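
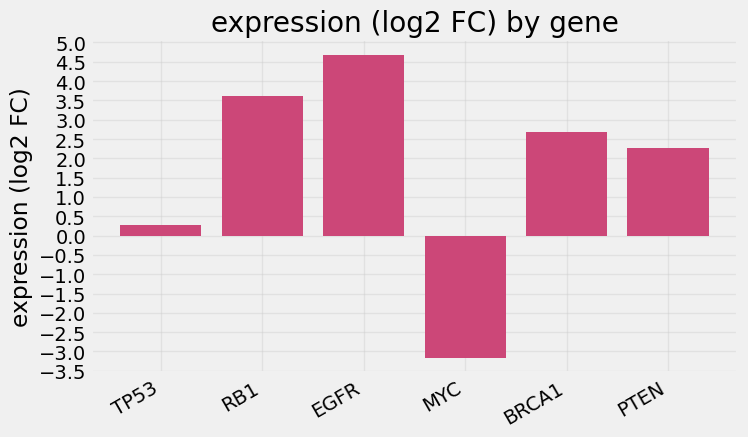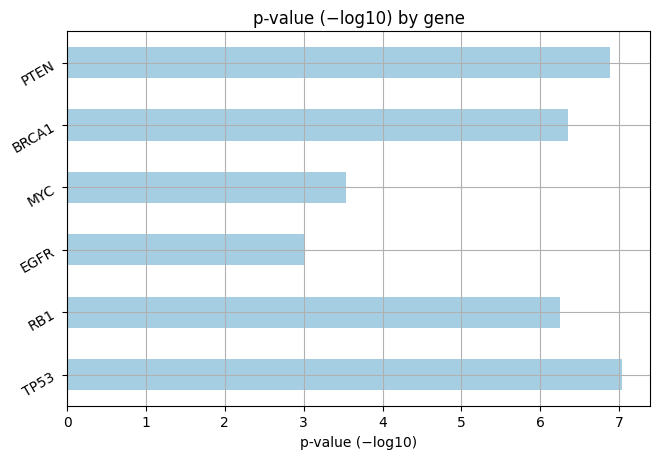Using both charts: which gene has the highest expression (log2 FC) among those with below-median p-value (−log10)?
Chart 2 median p-value (−log10) ≈ 6; below-median genes: RB1, EGFR, MYC. Among those, EGFR has the highest expression (log2 FC) (≈ 4.5).

EGFR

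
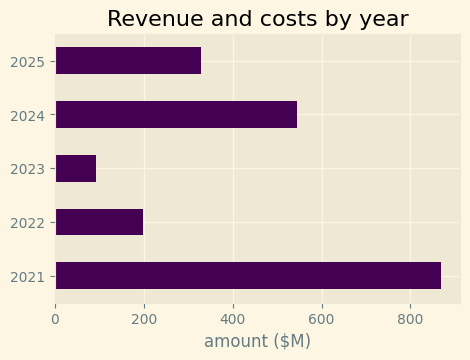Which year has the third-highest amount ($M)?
2025

Top 4: 2021 ≈ 900, 2024 ≈ 500, 2025 ≈ 300, 2022 ≈ 200.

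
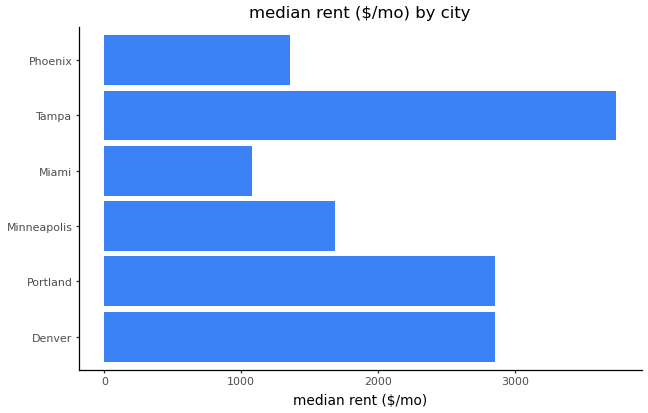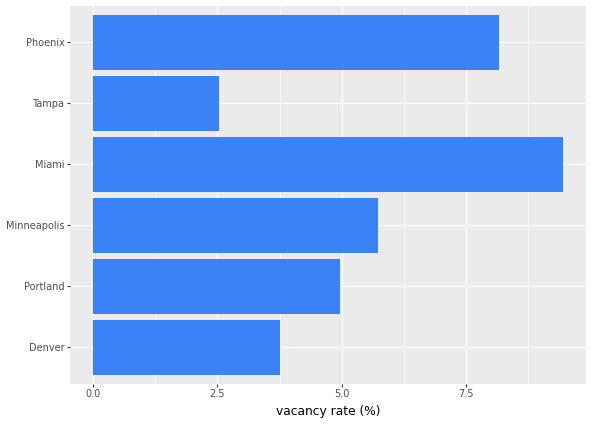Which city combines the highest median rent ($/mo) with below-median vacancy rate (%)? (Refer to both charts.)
Chart 2 median vacancy rate (%) ≈ 5; below-median cities: Denver, Portland, Tampa. Among those, Tampa has the highest median rent ($/mo) (≈ 3500).

Tampa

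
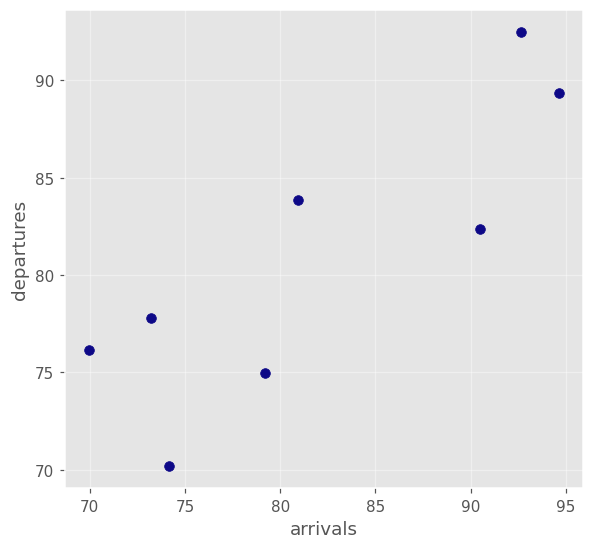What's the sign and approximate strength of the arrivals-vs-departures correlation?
Points are positively correlated; strong (|r| ≈ 0.8).

positive, strong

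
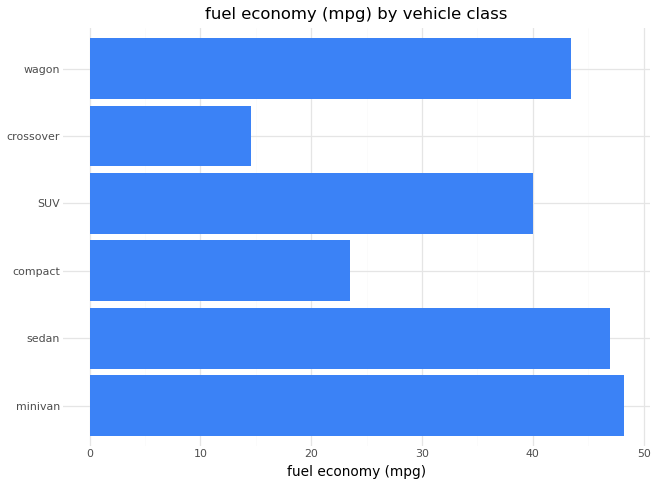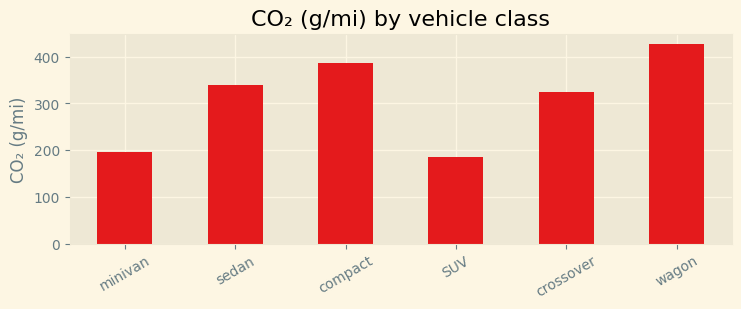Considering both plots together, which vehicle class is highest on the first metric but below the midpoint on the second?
minivan

Chart 2 median CO₂ (g/mi) ≈ 350; below-median vehicle classes: minivan, SUV, crossover. Among those, minivan has the highest fuel economy (mpg) (≈ 50).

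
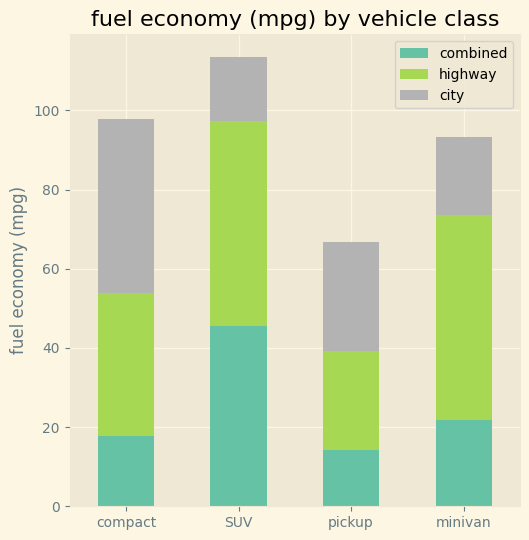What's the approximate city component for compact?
city top ≈ 100, bottom ≈ 50; segment ≈ 50.

≈ 50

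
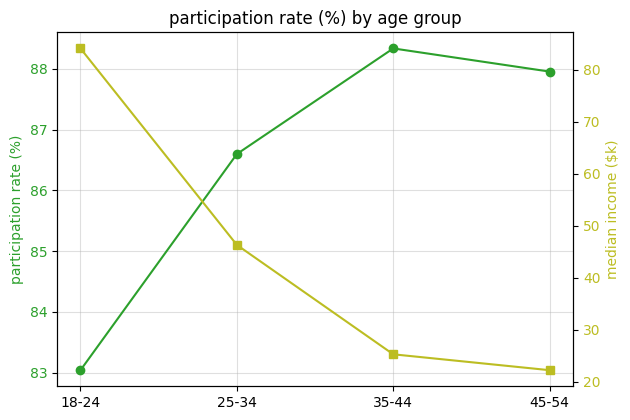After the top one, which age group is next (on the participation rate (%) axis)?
Top 3 (on the participation rate (%) axis): 35-44 ≈ 88.5, 45-54 ≈ 88.0, 25-34 ≈ 86.5.

45-54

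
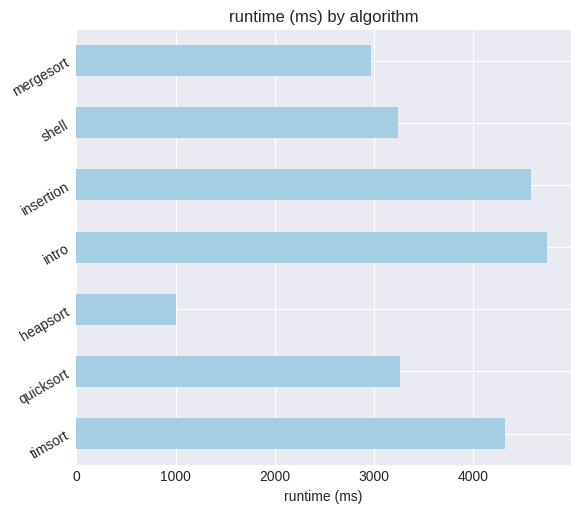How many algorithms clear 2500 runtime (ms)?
6

Above 2500: timsort, quicksort, intro, insertion, shell, mergesort.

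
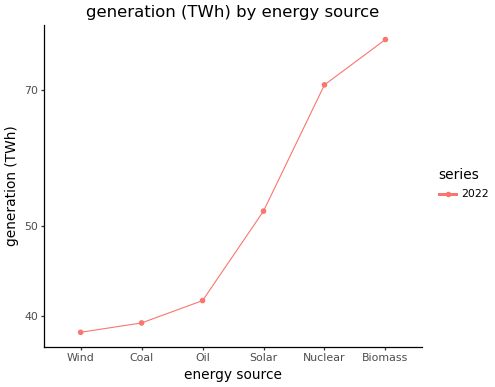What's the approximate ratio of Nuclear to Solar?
≈ 1.4×

Nuclear ≈ 70, Solar ≈ 50; 70/50 ≈ 1.4.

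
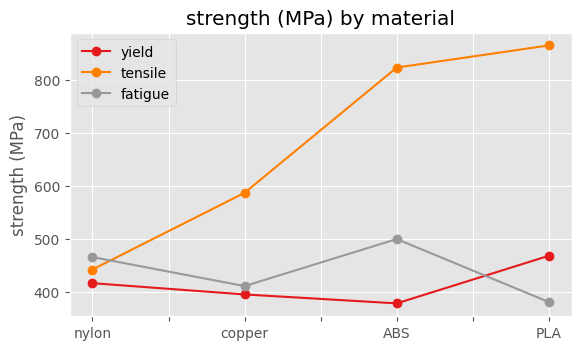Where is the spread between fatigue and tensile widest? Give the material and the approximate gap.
PLA, ≈ 450 MPa

PLA: fatigue ≈ 400, tensile ≈ 850 → gap ≈ 450. Next-largest (ABS) is only ≈ 300.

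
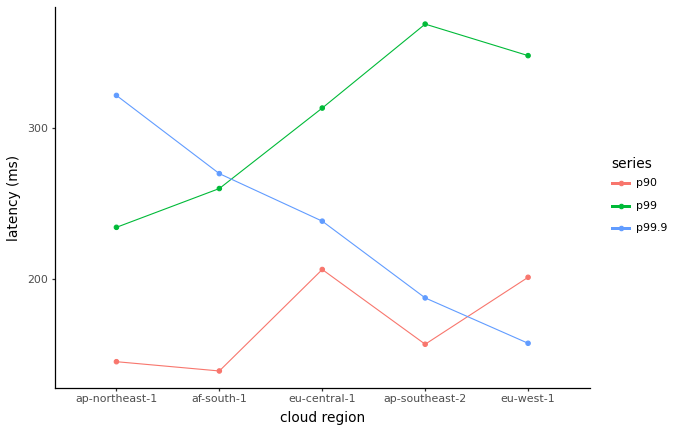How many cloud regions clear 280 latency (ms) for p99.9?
1

Above 280: ap-northeast-1.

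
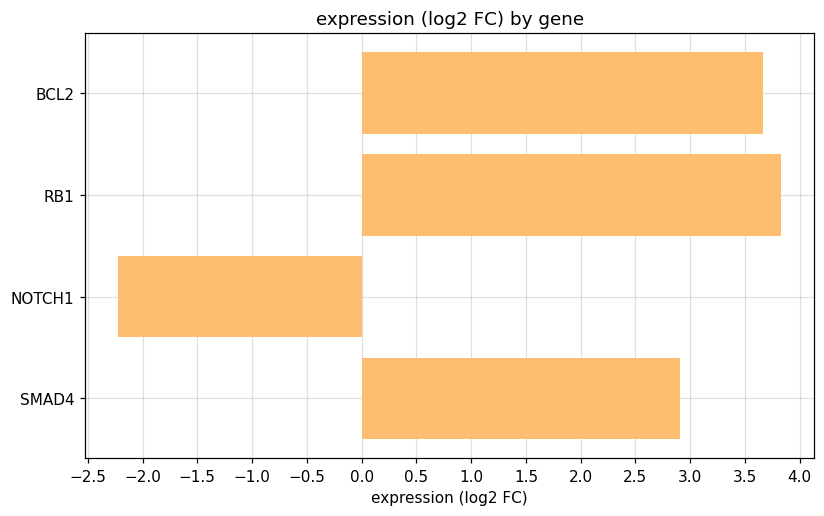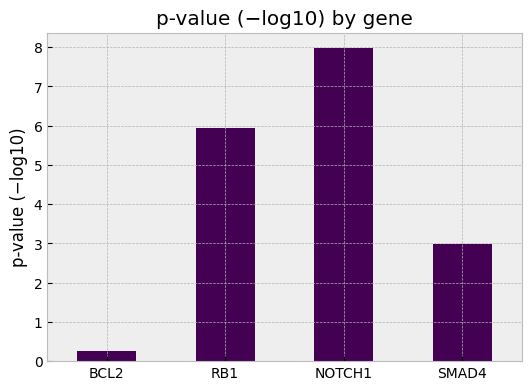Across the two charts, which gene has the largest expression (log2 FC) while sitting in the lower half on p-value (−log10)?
Chart 2 median p-value (−log10) ≈ 4; below-median genes: BCL2, SMAD4. Among those, BCL2 has the highest expression (log2 FC) (≈ 3.5).

BCL2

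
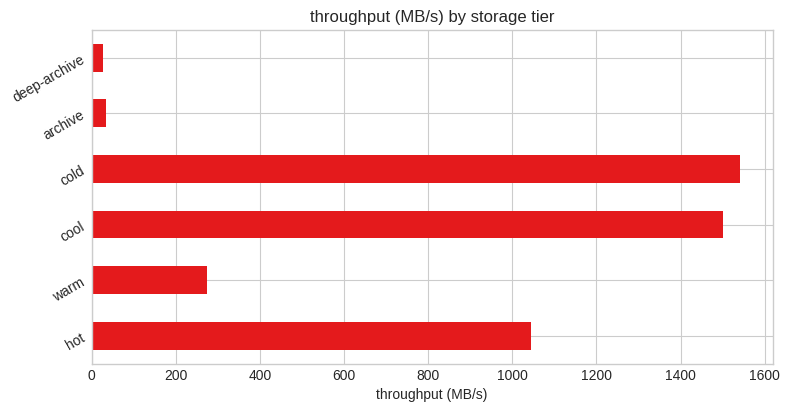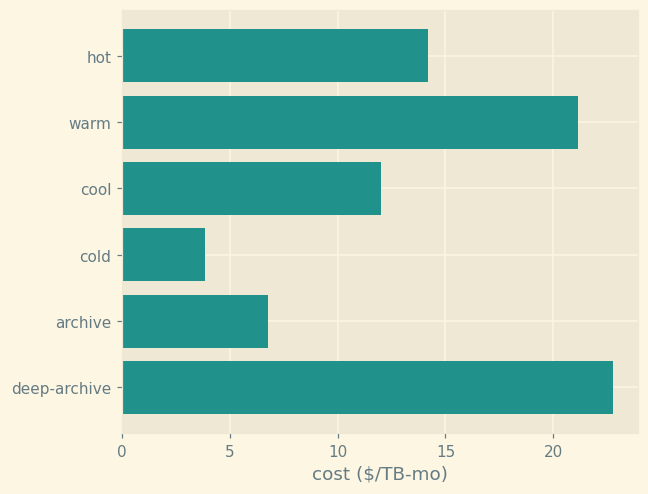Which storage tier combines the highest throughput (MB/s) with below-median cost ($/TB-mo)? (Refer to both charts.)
Chart 2 median cost ($/TB-mo) ≈ 15; below-median storage tiers: cool, cold, archive. Among those, cold has the highest throughput (MB/s) (≈ 1600).

cold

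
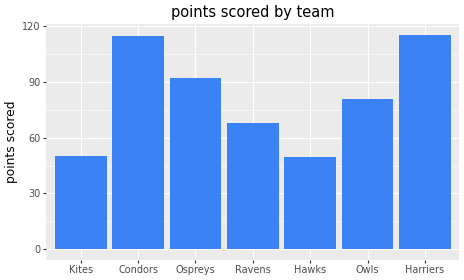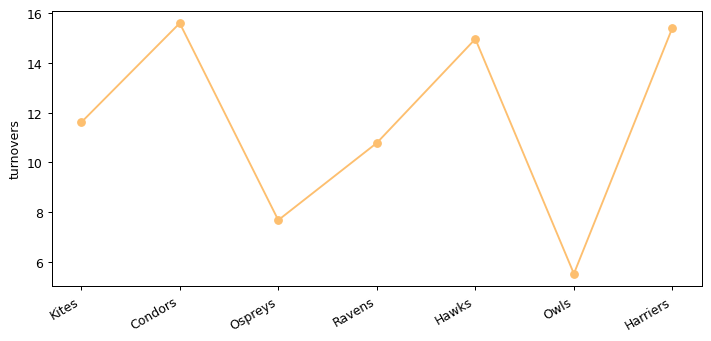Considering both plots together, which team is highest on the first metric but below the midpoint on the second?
Ospreys

Chart 2 median turnovers ≈ 12; below-median teams: Ospreys, Ravens, Owls. Among those, Ospreys has the highest points scored (≈ 100).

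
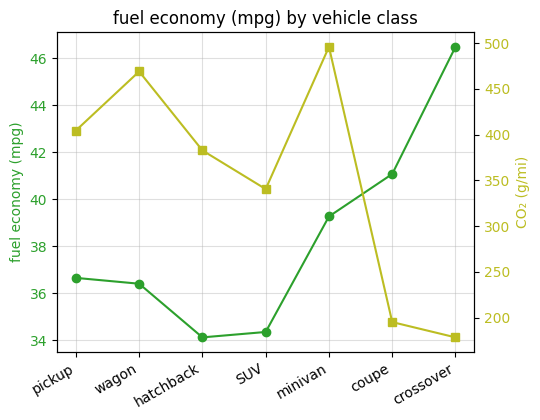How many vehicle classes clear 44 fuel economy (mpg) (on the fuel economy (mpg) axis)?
Above 44: crossover.

1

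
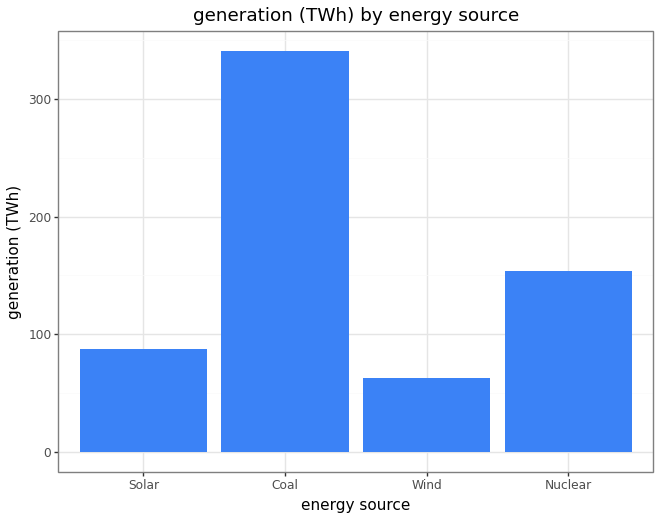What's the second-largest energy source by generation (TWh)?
Nuclear

Top 3: Coal ≈ 350, Nuclear ≈ 150, Solar ≈ 100.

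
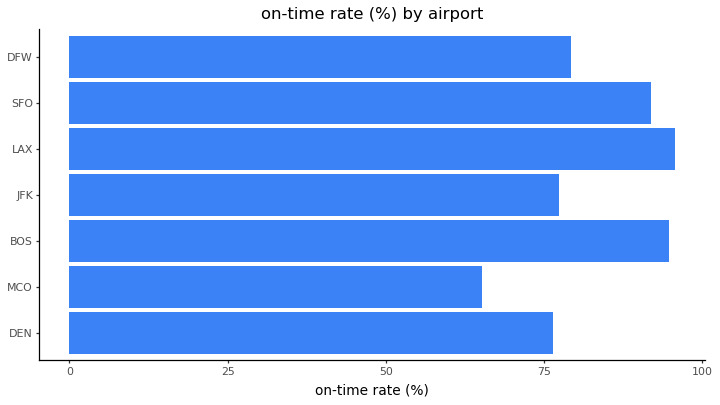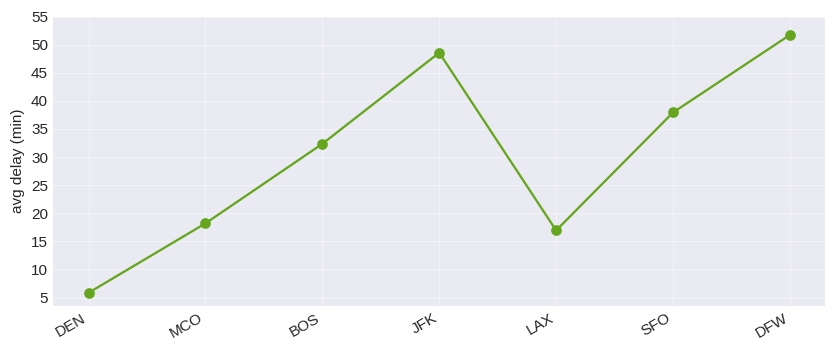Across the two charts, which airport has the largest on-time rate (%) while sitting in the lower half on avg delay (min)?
Chart 2 median avg delay (min) ≈ 30; below-median airports: DEN, MCO, LAX. Among those, LAX has the highest on-time rate (%) (≈ 100).

LAX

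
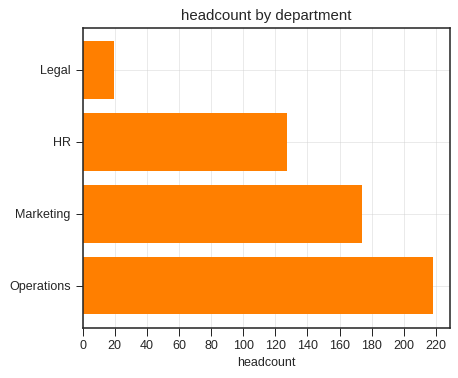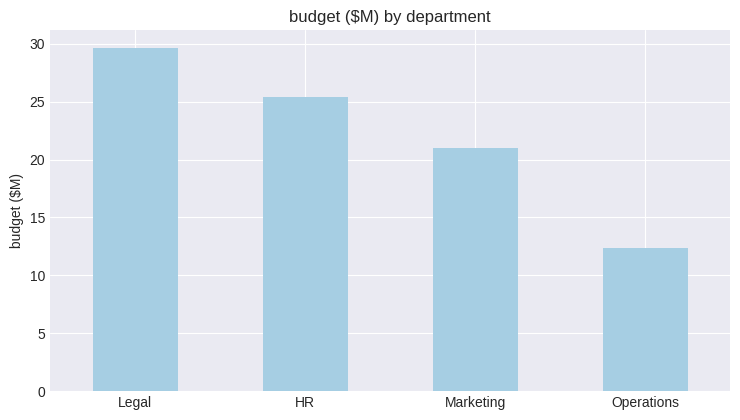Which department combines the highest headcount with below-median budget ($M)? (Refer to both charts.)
Chart 2 median budget ($M) ≈ 25; below-median departments: Marketing, Operations. Among those, Operations has the highest headcount (≈ 220).

Operations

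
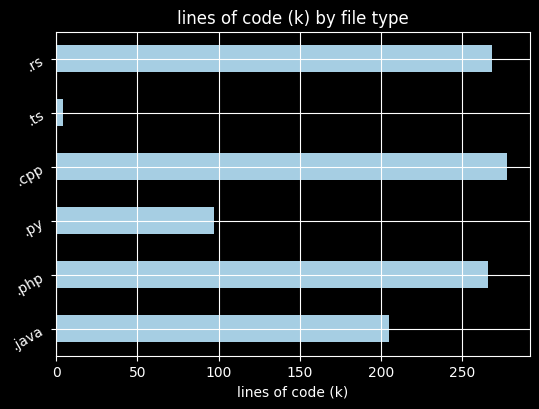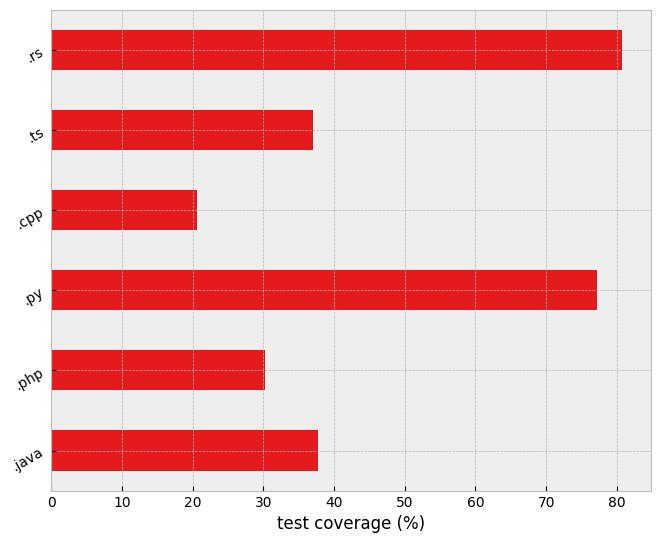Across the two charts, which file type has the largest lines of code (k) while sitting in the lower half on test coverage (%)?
.cpp

Chart 2 median test coverage (%) ≈ 40; below-median file types: .php, .cpp, .ts. Among those, .cpp has the highest lines of code (k) (≈ 300).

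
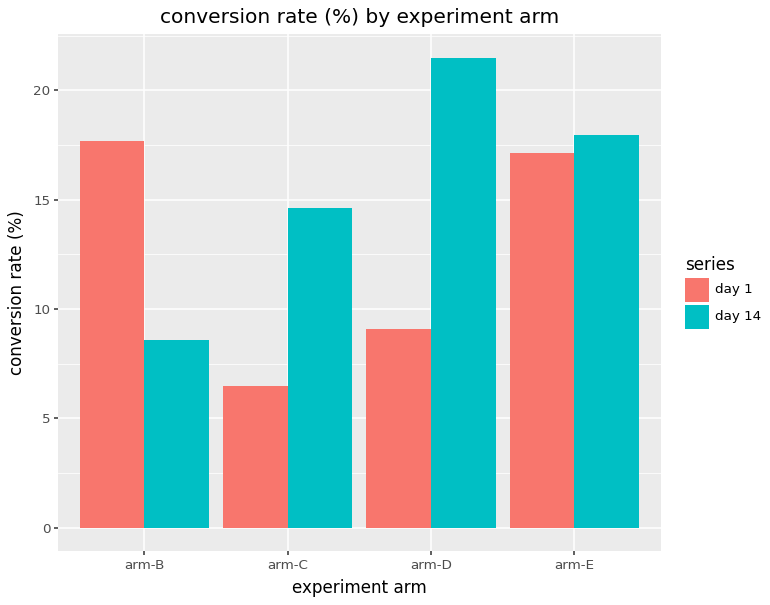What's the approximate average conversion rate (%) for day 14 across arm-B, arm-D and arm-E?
≈ 16

(8 + 22 + 18) / 3 ≈ 16.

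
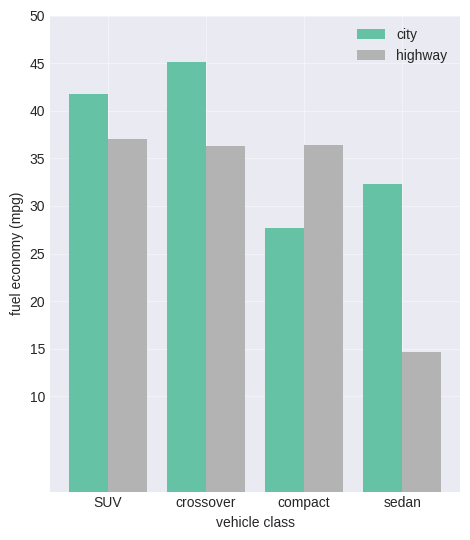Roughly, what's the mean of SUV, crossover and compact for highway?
≈ 35

(35 + 35 + 35) / 3 ≈ 35.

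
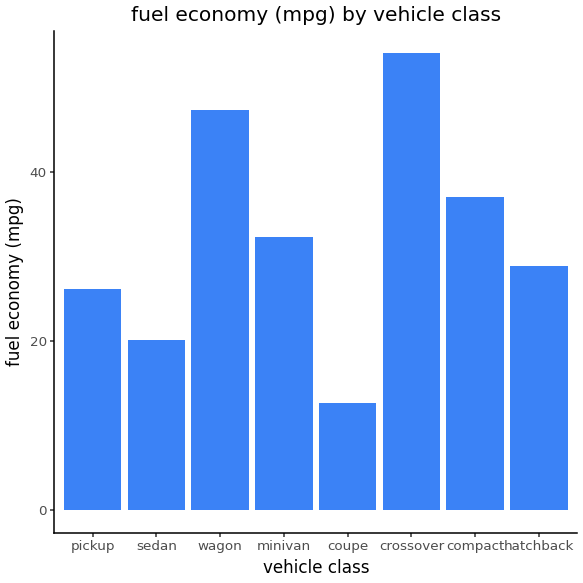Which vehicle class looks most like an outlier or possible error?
crossover

crossover ≈ 55; the rest sit between ≈ 15 and ≈ 45.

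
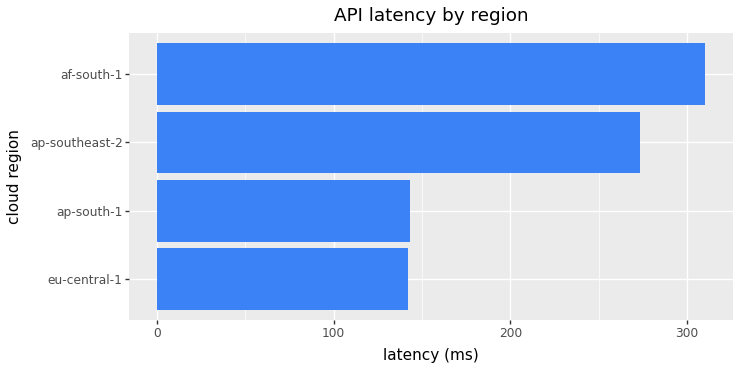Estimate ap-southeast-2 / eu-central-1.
ap-southeast-2 ≈ 250, eu-central-1 ≈ 150; 250/150 ≈ 1.67.

≈ 1.67×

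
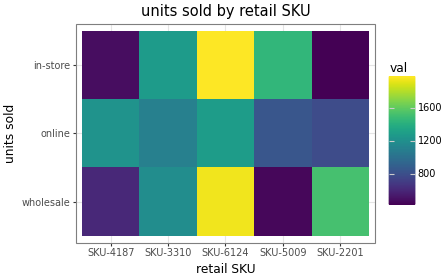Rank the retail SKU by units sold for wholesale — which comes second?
Top 3 for wholesale: SKU-6124 ≈ 2000, SKU-2201 ≈ 1600, SKU-3310 ≈ 1200.

SKU-2201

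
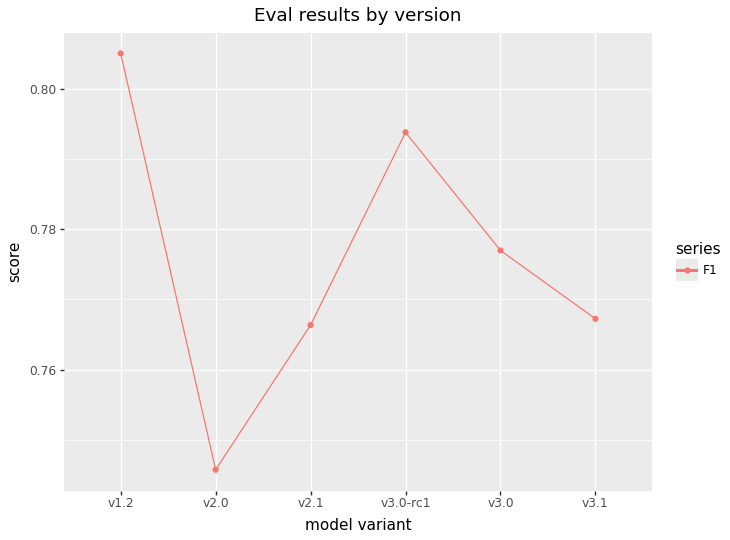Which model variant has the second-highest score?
Top 3: v1.2 ≈ 0.81, v3.0-rc1 ≈ 0.79, v3.0 ≈ 0.78.

v3.0-rc1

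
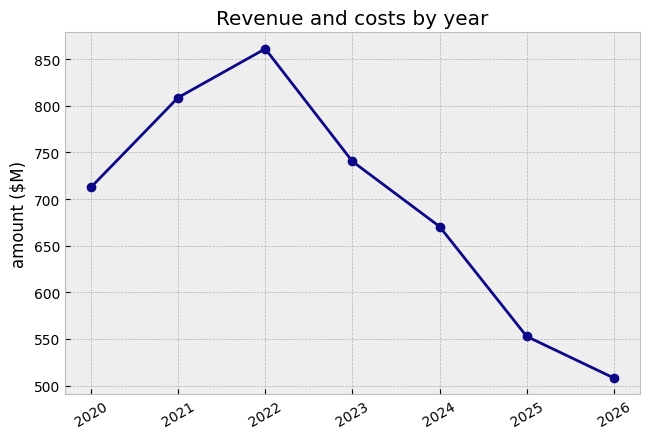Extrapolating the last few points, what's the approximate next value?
Last three: 650, 550, 500 → slope ≈ -75/step → next ≈ 425.

≈ 425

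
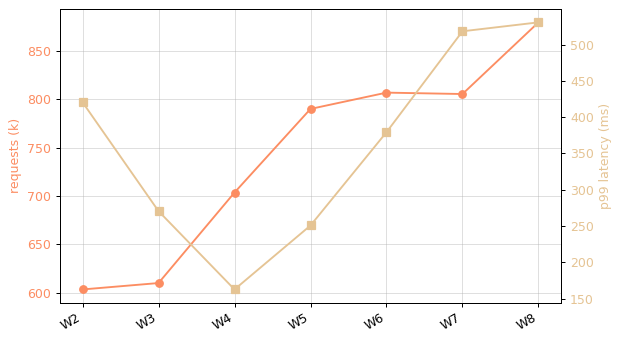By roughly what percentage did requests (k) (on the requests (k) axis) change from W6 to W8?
W6 ≈ 800, W8 ≈ 875; (875 − 800) / 800 ≈ +9.4%.

≈ +9.4%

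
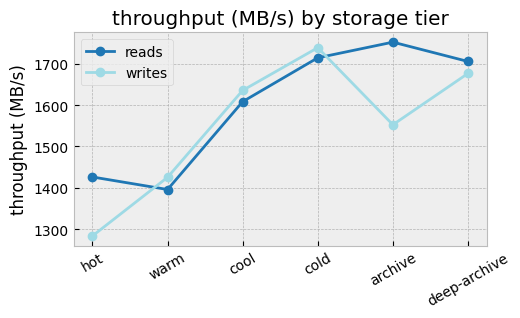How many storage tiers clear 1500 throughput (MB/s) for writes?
4

Above 1500: cool, cold, archive, deep-archive.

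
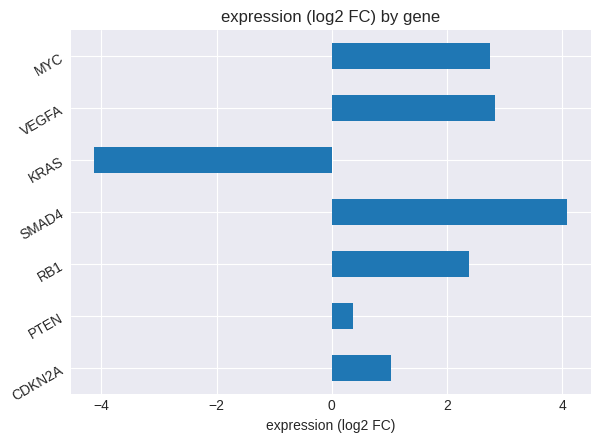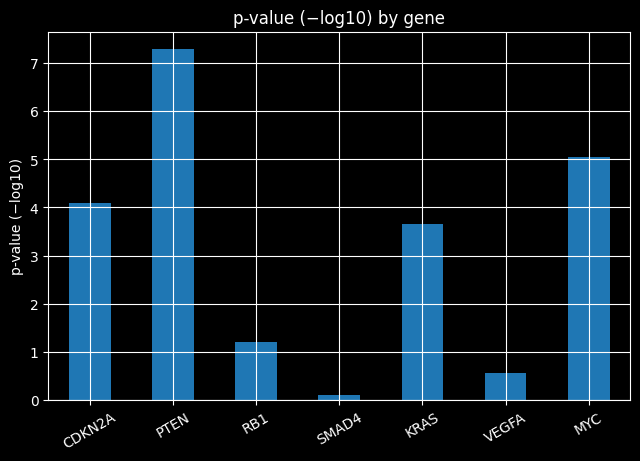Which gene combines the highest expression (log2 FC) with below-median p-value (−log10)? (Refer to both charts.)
Chart 2 median p-value (−log10) ≈ 4; below-median genes: RB1, SMAD4, VEGFA. Among those, SMAD4 has the highest expression (log2 FC) (≈ 4).

SMAD4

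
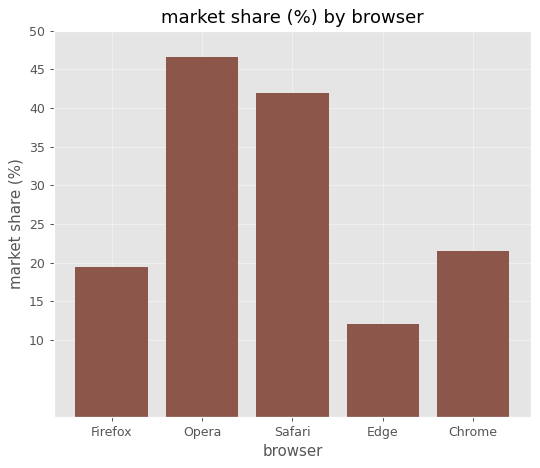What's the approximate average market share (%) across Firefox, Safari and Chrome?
(20 + 40 + 20) / 3 ≈ 27.

≈ 27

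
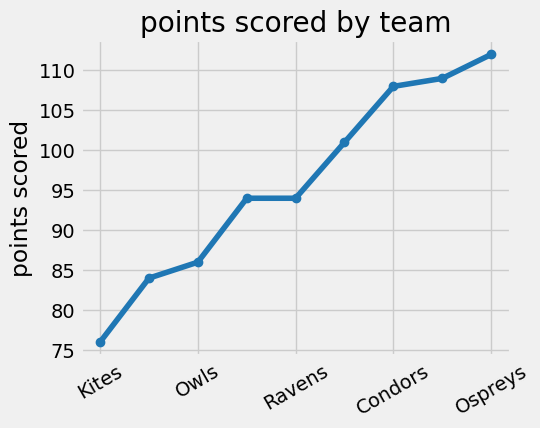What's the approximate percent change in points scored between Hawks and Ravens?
Hawks ≈ 85, Ravens ≈ 95; (95 − 85) / 85 ≈ +11.8%.

≈ +11.8%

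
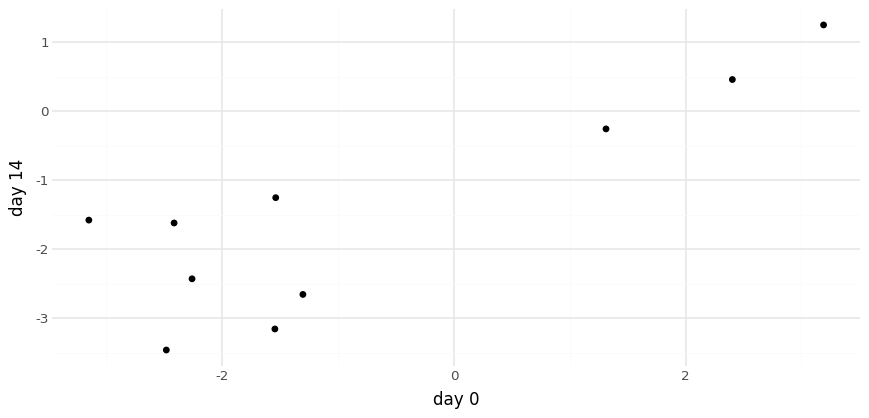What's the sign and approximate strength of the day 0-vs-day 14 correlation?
positive, strong

Points are positively correlated; strong (|r| ≈ 0.8).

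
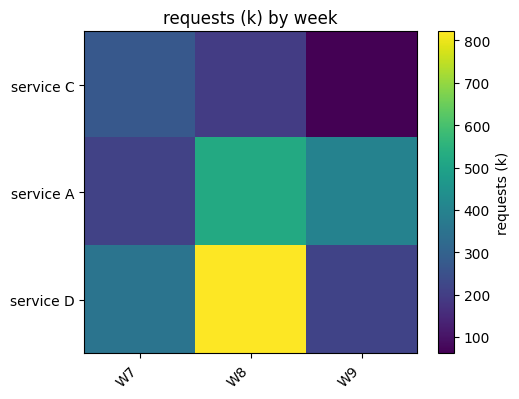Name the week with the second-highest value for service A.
Top 3 for service A: W8 ≈ 500, W9 ≈ 400, W7 ≈ 200.

W9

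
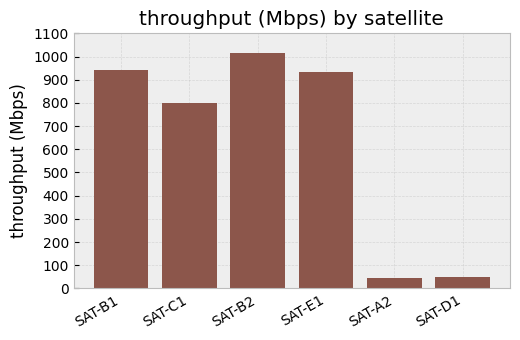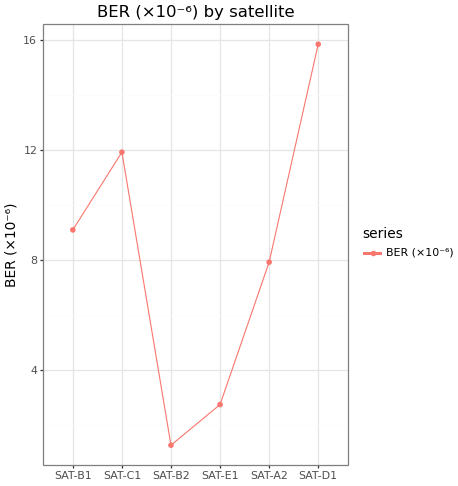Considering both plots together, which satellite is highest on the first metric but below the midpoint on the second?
Chart 2 median BER (×10⁻⁶) ≈ 8; below-median satellites: SAT-B2, SAT-E1, SAT-A2. Among those, SAT-B2 has the highest throughput (Mbps) (≈ 1000).

SAT-B2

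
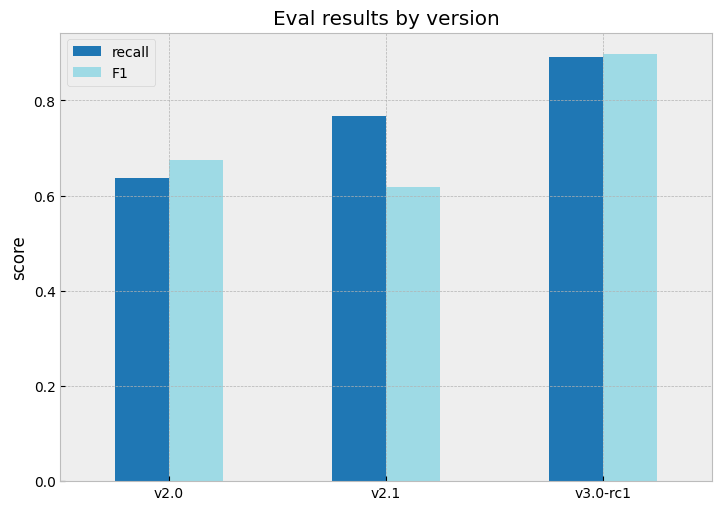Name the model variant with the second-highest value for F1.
v2.0

Top 3 for F1: v3.0-rc1 ≈ 0.9, v2.0 ≈ 0.7, v2.1 ≈ 0.6.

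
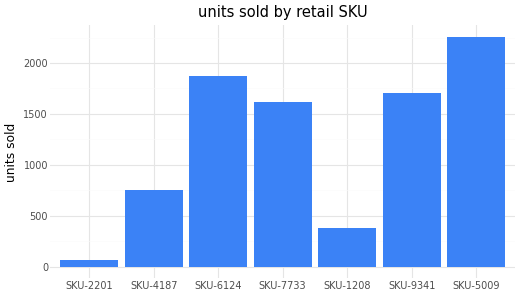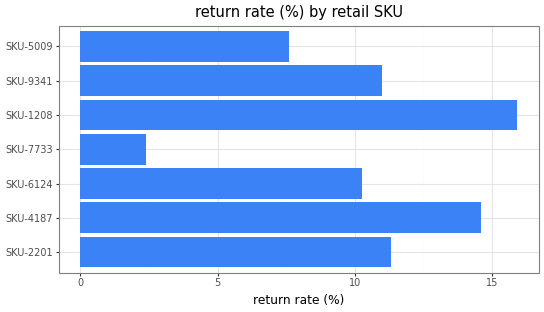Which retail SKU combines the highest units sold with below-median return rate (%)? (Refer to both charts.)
SKU-5009

Chart 2 median return rate (%) ≈ 12; below-median retail SKUs: SKU-6124, SKU-7733, SKU-5009. Among those, SKU-5009 has the highest units sold (≈ 2500).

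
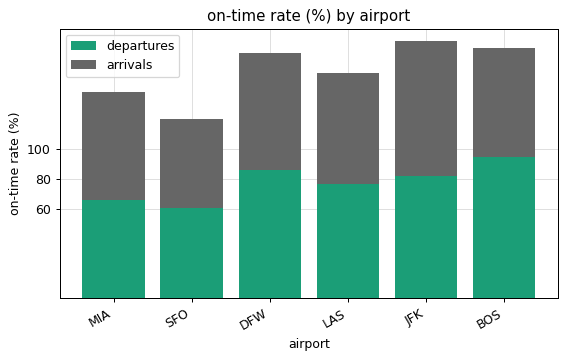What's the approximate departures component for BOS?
≈ 100

departures top ≈ 100, bottom ≈ 0; segment ≈ 100.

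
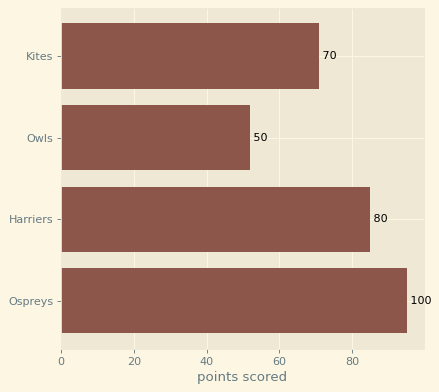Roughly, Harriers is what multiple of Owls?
Harriers ≈ 80, Owls ≈ 50; 80/50 ≈ 1.6.

≈ 1.6×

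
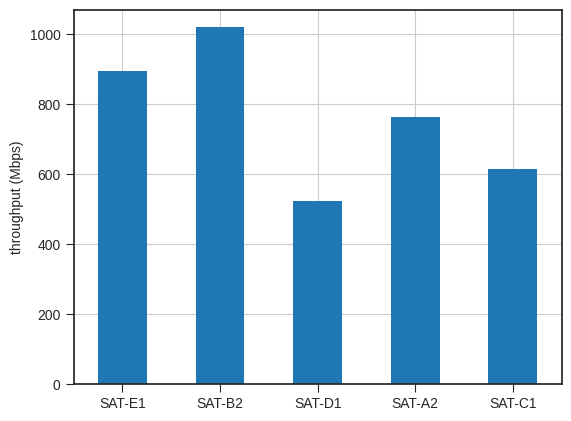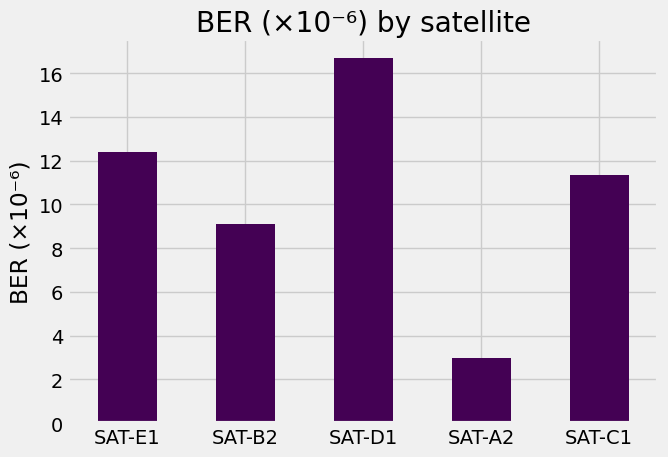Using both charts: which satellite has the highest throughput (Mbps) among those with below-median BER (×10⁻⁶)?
Chart 2 median BER (×10⁻⁶) ≈ 12; below-median satellites: SAT-B2, SAT-A2. Among those, SAT-B2 has the highest throughput (Mbps) (≈ 1000).

SAT-B2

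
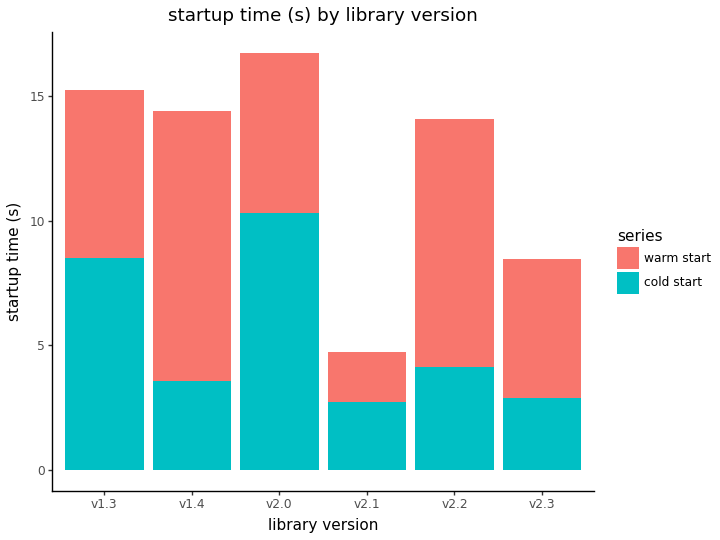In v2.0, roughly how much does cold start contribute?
cold start top ≈ 10, bottom ≈ 0; segment ≈ 10.

≈ 10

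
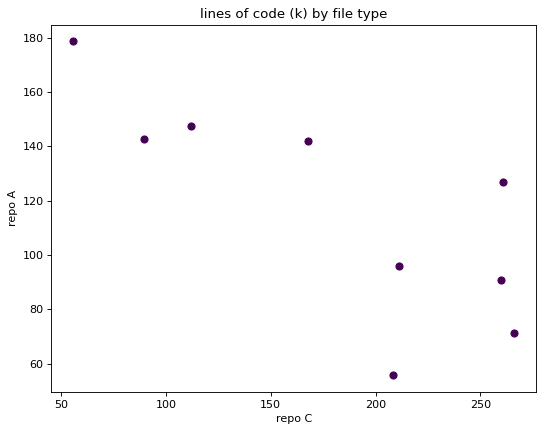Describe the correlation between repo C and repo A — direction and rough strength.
negative, strong

Points are negatively correlated; strong (|r| ≈ 0.8).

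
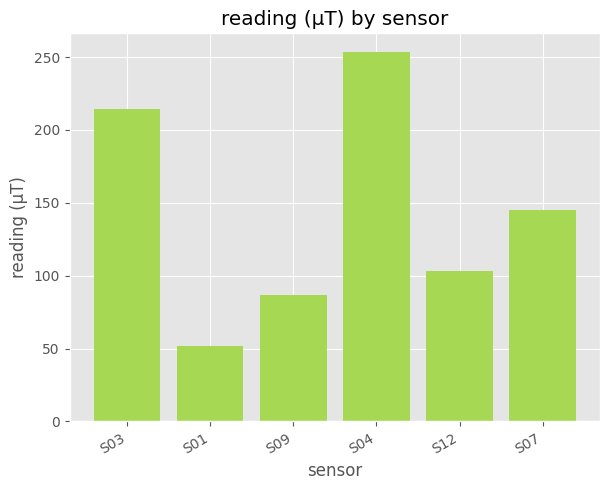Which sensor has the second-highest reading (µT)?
S03

Top 3: S04 ≈ 250, S03 ≈ 225, S07 ≈ 150.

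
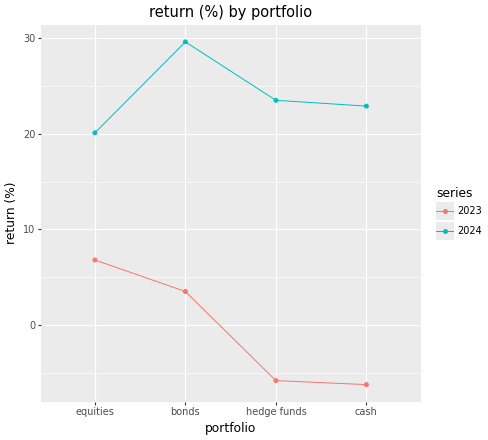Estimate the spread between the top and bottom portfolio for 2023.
≈ 10

Max equities ≈ 5, min cash ≈ -5; range ≈ 10.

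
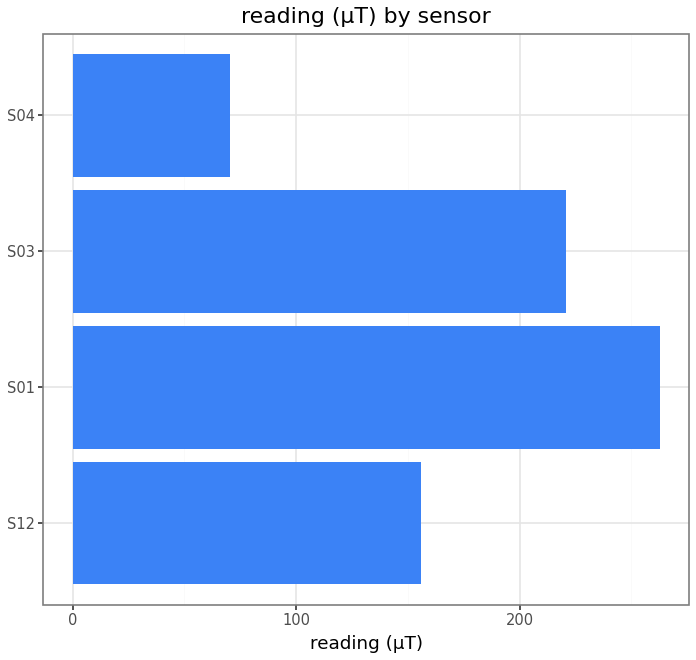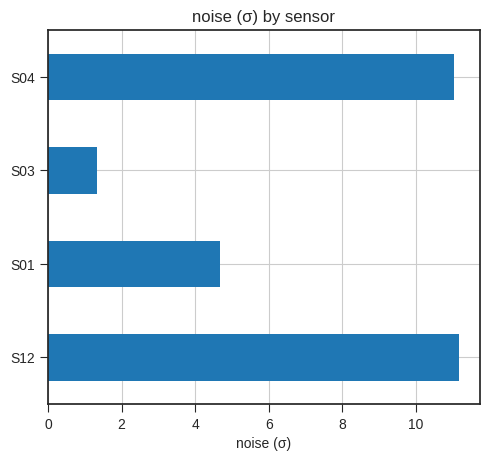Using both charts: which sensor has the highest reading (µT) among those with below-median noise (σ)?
S01

Chart 2 median noise (σ) ≈ 8; below-median sensors: S01, S03. Among those, S01 has the highest reading (µT) (≈ 275).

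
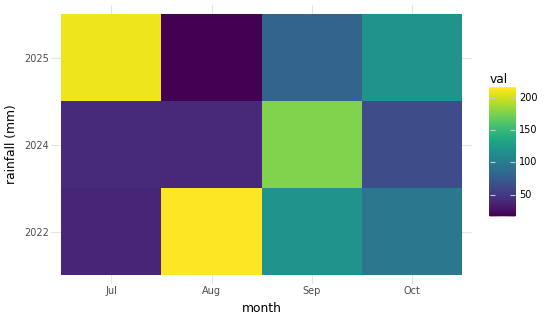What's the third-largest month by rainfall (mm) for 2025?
Sep

Top 4 for 2025: Jul ≈ 220, Oct ≈ 120, Sep ≈ 80, Aug ≈ 20.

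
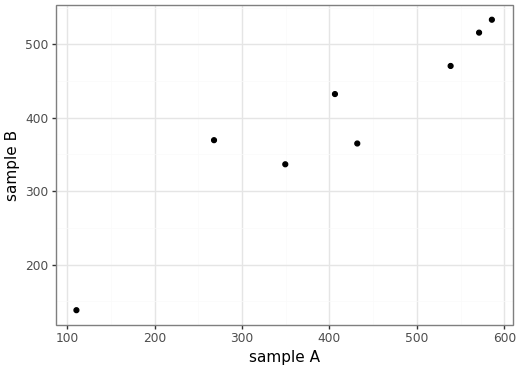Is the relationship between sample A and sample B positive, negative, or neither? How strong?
positive, strong

Points are positively correlated; strong (|r| ≈ 0.9).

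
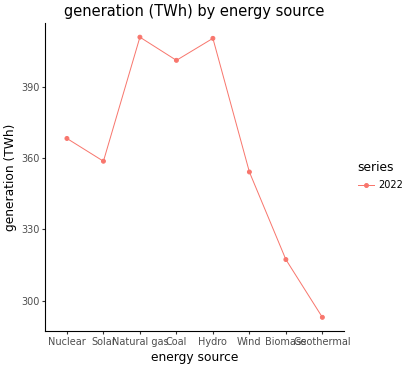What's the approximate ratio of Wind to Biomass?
≈ 1.09×

Wind ≈ 350, Biomass ≈ 320; 350/320 ≈ 1.09.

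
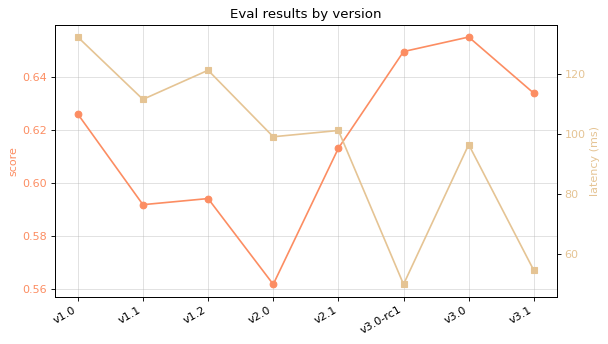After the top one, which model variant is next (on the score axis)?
v3.0-rc1

Top 3 (on the score axis): v3.0 ≈ 0.66, v3.0-rc1 ≈ 0.65, v3.1 ≈ 0.63.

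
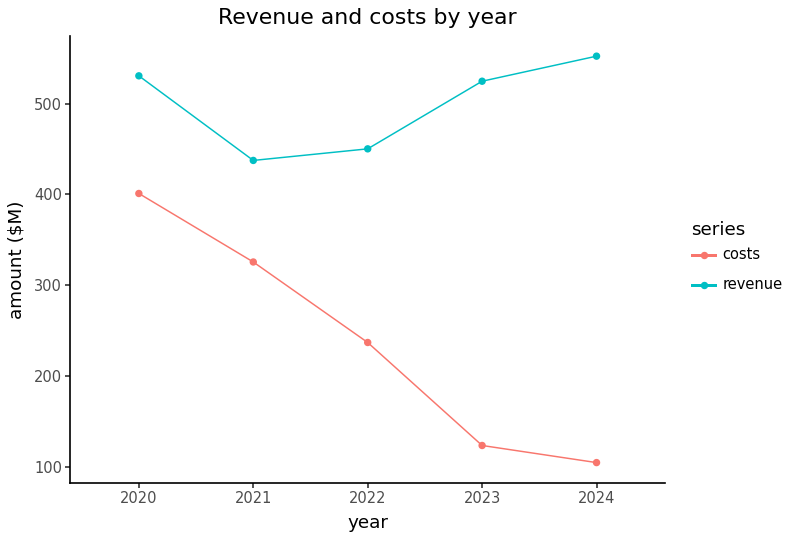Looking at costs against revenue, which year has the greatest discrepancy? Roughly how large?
2024, ≈ 450 $M

2024: costs ≈ 100, revenue ≈ 550 → gap ≈ 450. Next-largest (2023) is only ≈ 400.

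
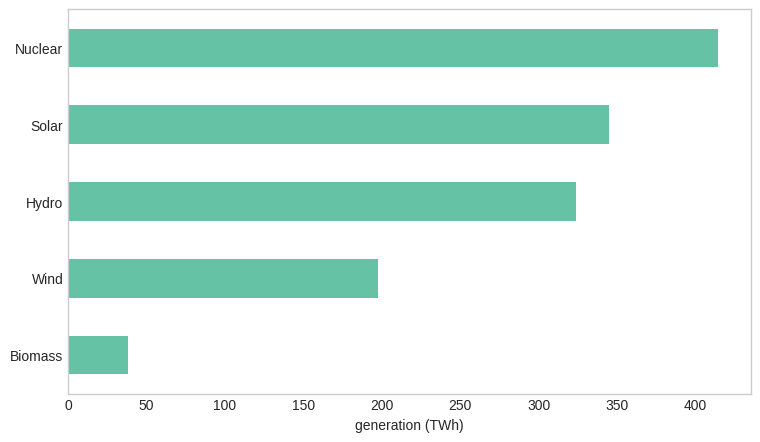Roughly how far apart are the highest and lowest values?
≈ 350

Max Nuclear ≈ 400, min Biomass ≈ 50; range ≈ 350.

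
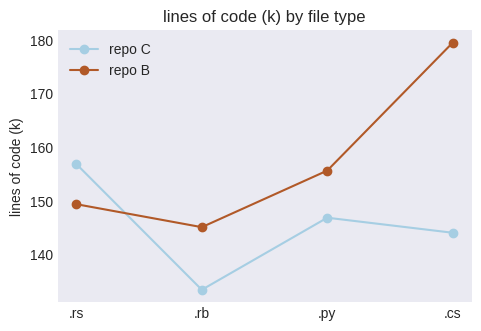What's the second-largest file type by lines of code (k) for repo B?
.py

Top 3 for repo B: .cs ≈ 180, .py ≈ 155, .rs ≈ 150.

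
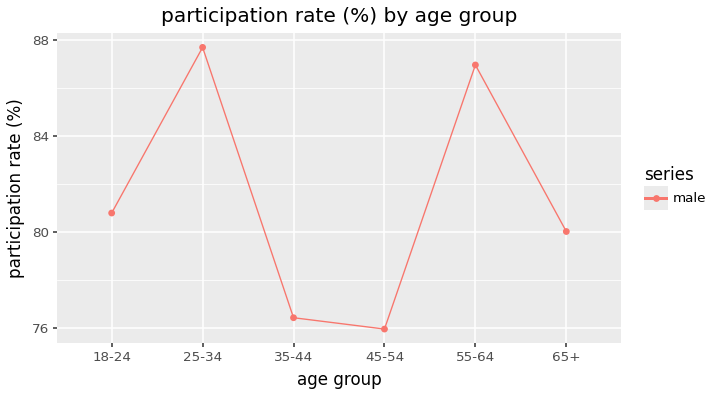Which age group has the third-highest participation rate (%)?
18-24

Top 4: 25-34 ≈ 88, 55-64 ≈ 87, 18-24 ≈ 81, 65+ ≈ 80.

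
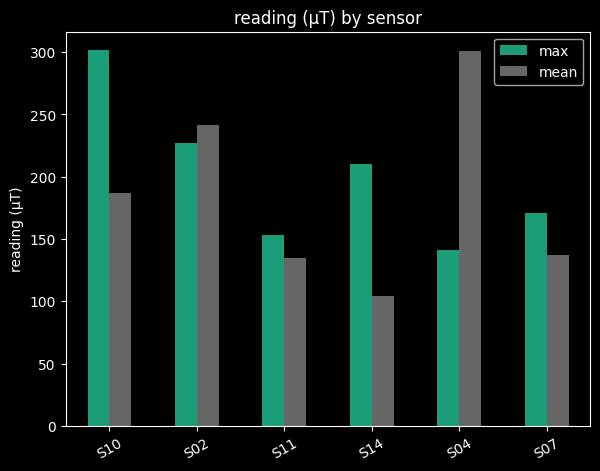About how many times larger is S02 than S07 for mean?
S02 ≈ 250, S07 ≈ 150; 250/150 ≈ 1.67.

≈ 1.67×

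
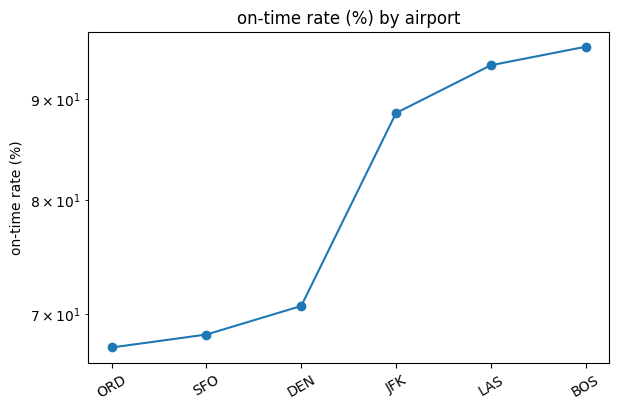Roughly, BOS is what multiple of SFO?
BOS ≈ 95, SFO ≈ 70; 95/70 ≈ 1.36.

≈ 1.36×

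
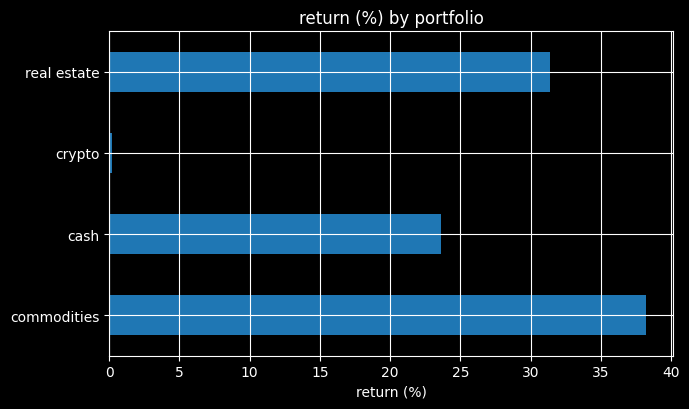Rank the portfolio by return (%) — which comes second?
real estate

Top 3: commodities ≈ 40, real estate ≈ 30, cash ≈ 25.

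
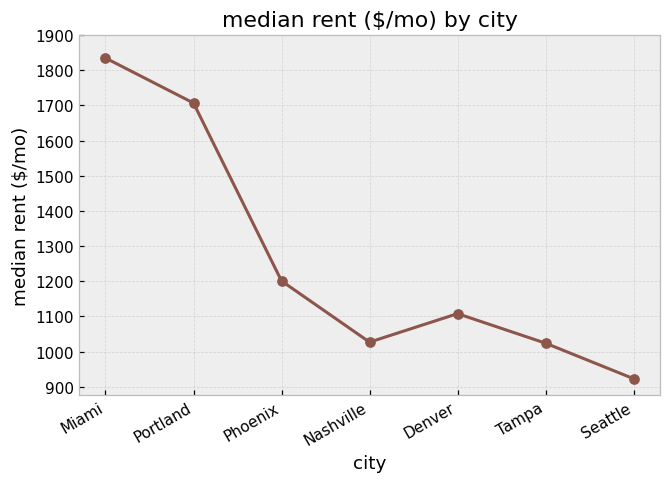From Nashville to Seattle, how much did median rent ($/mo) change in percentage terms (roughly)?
Nashville ≈ 1000, Seattle ≈ 900; (900 − 1000) / 1000 ≈ -10%.

≈ -10%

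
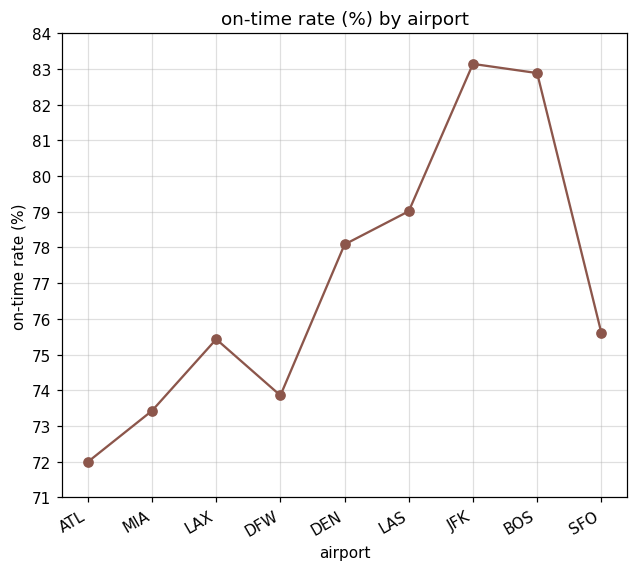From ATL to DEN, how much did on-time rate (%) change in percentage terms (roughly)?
≈ +8.3%

ATL ≈ 72, DEN ≈ 78; (78 − 72) / 72 ≈ +8.3%.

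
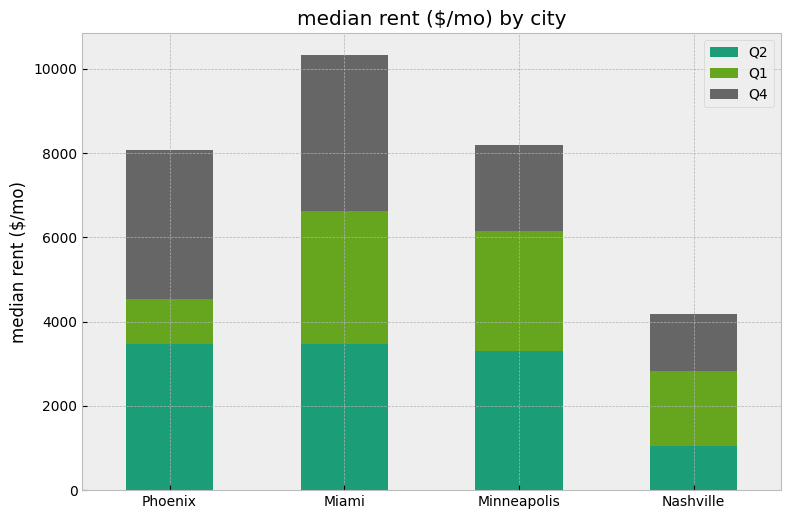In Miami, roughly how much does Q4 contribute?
≈ 3000

Q4 top ≈ 10000, bottom ≈ 7000; segment ≈ 3000.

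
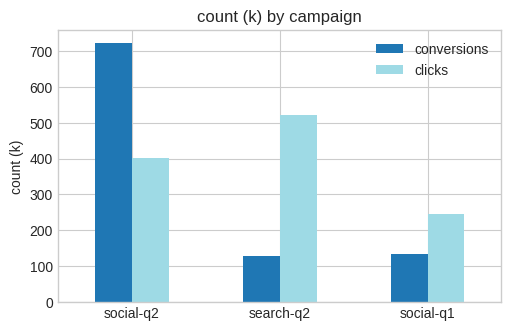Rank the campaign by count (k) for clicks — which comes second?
Top 3 for clicks: search-q2 ≈ 500, social-q2 ≈ 400, social-q1 ≈ 200.

social-q2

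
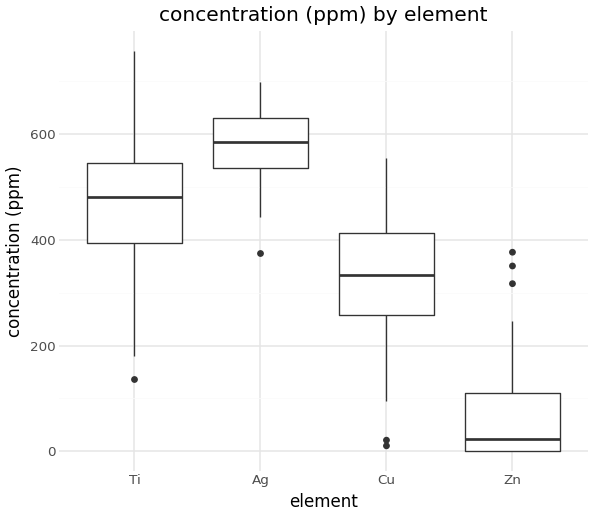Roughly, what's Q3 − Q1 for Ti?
≈ 150

Q3 ≈ 550, Q1 ≈ 400; IQR ≈ 150.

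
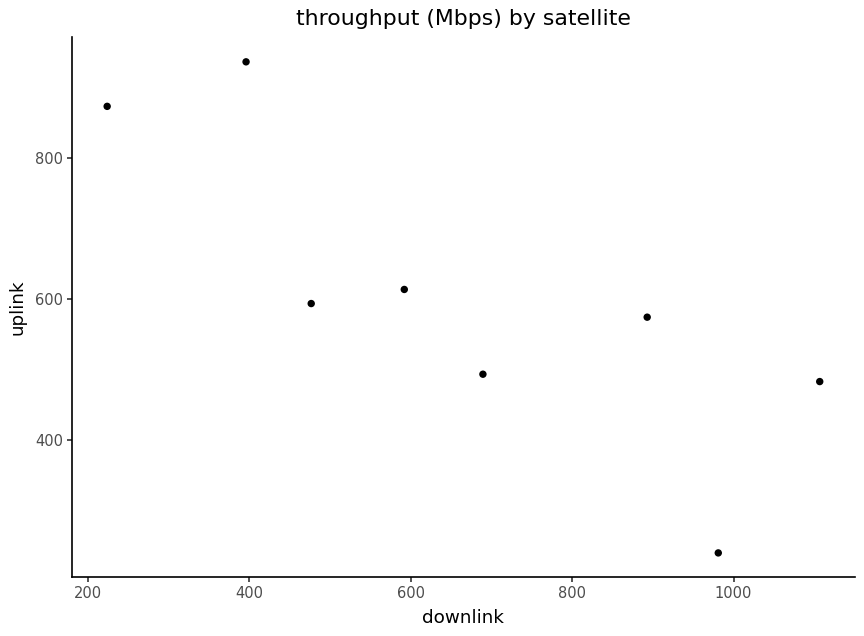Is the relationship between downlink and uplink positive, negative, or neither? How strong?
negative, strong

Points are negatively correlated; strong (|r| ≈ 0.8).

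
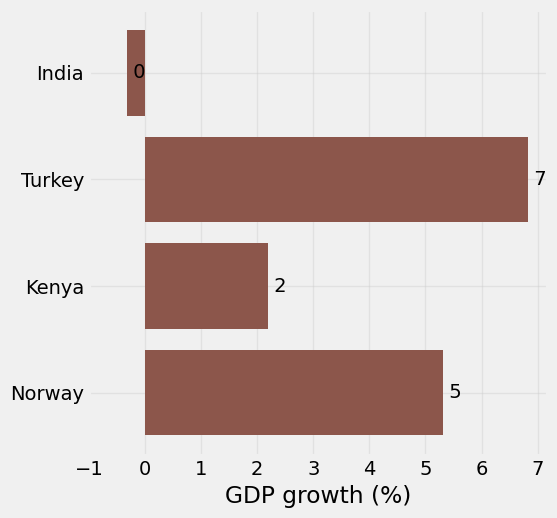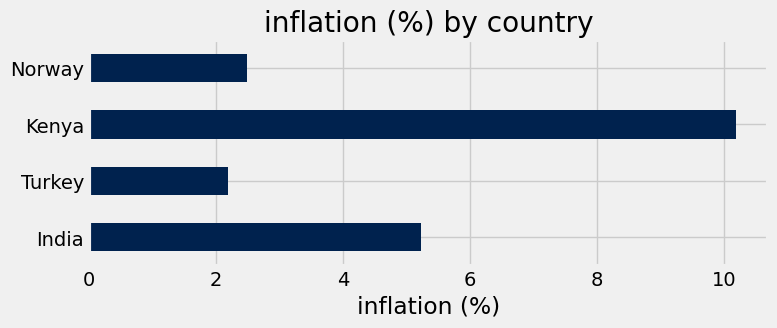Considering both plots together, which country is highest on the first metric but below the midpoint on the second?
Chart 2 median inflation (%) ≈ 4; below-median countries: Turkey, Norway. Among those, Turkey has the highest GDP growth (%) (≈ 7).

Turkey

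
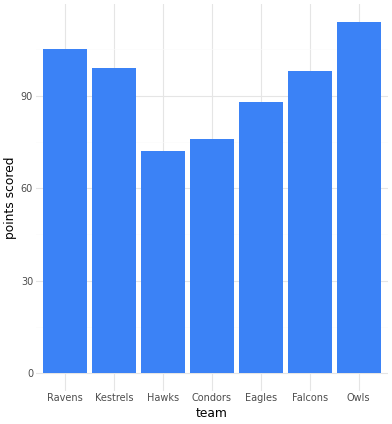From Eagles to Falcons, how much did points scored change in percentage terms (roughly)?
Eagles ≈ 90, Falcons ≈ 100; (100 − 90) / 90 ≈ +11.1%.

≈ +11.1%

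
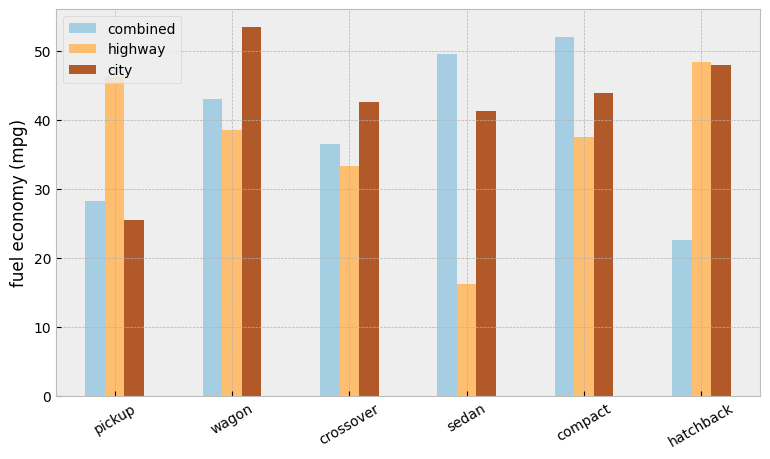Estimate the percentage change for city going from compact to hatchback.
≈ +11.1%

compact ≈ 45, hatchback ≈ 50; (50 − 45) / 45 ≈ +11.1%.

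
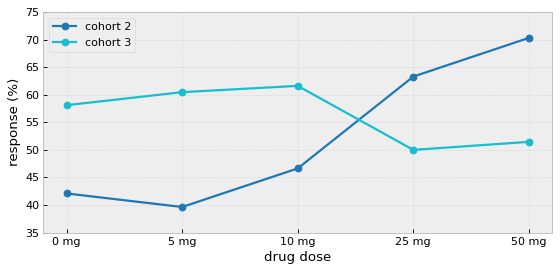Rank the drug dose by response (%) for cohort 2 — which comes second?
Top 3 for cohort 2: 50 mg ≈ 70, 25 mg ≈ 65, 10 mg ≈ 45.

25 mg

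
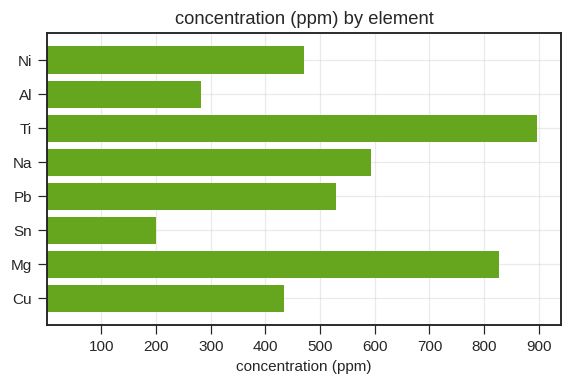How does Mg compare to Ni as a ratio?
Mg ≈ 800, Ni ≈ 500; 800/500 ≈ 1.6.

≈ 1.6×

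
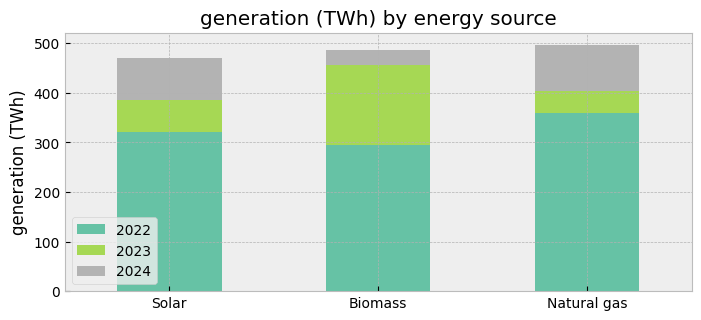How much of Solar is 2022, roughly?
2022 top ≈ 300, bottom ≈ 0; segment ≈ 300.

≈ 300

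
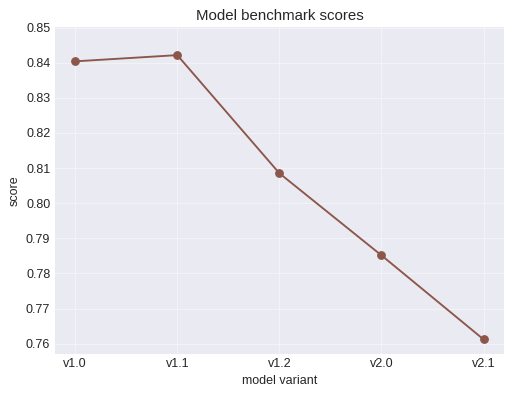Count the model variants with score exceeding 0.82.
Above 0.82: v1.0, v1.1.

2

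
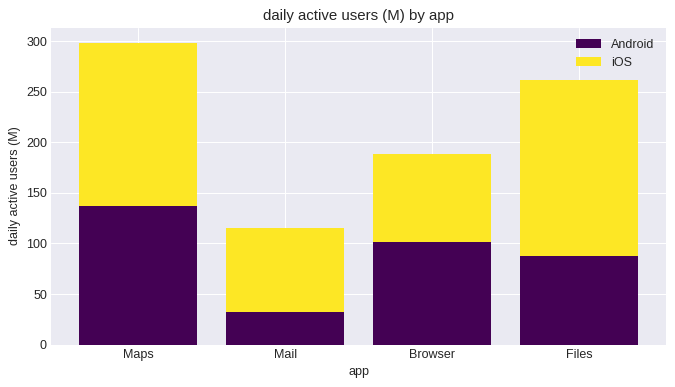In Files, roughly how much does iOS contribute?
≈ 175

iOS top ≈ 250, bottom ≈ 75; segment ≈ 175.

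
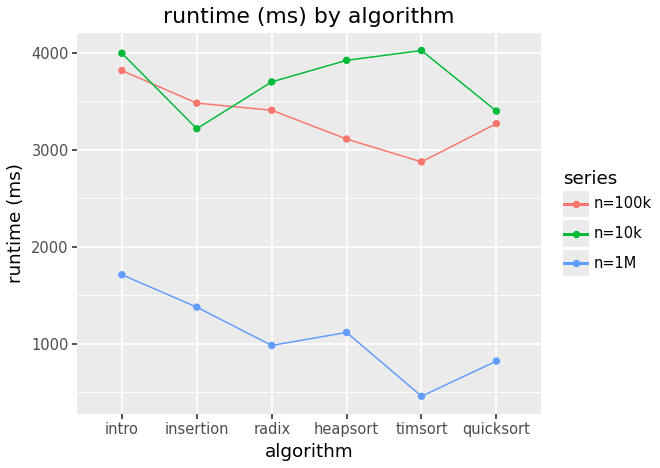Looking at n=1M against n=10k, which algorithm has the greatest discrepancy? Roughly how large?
timsort, ≈ 3500 ms

timsort: n=1M ≈ 500, n=10k ≈ 4000 → gap ≈ 3500. Next-largest (heapsort) is only ≈ 3000.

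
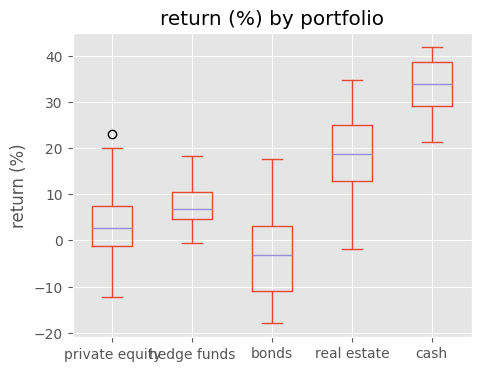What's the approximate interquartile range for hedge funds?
≈ 5

Q3 ≈ 10, Q1 ≈ 5; IQR ≈ 5.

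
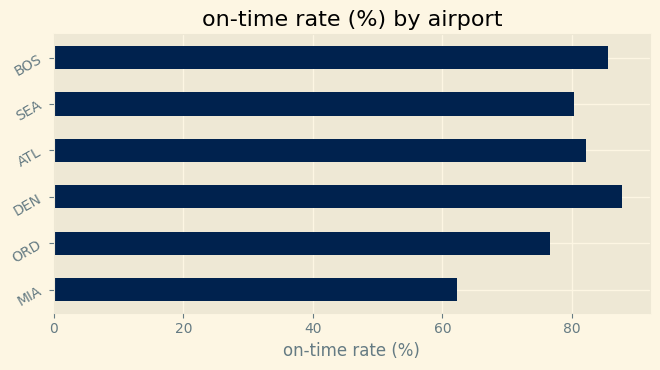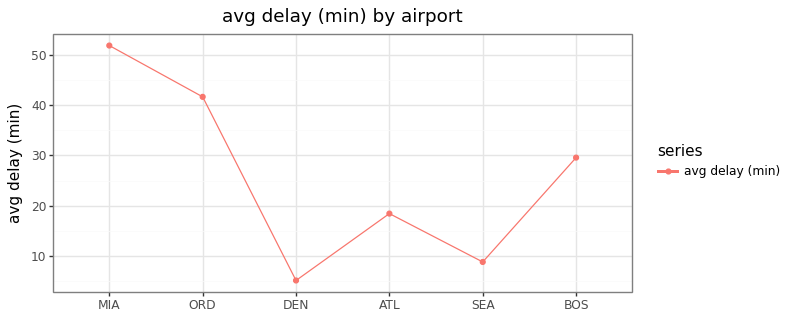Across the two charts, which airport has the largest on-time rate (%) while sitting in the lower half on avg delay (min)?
Chart 2 median avg delay (min) ≈ 25; below-median airports: DEN, ATL, SEA. Among those, DEN has the highest on-time rate (%) (≈ 90).

DEN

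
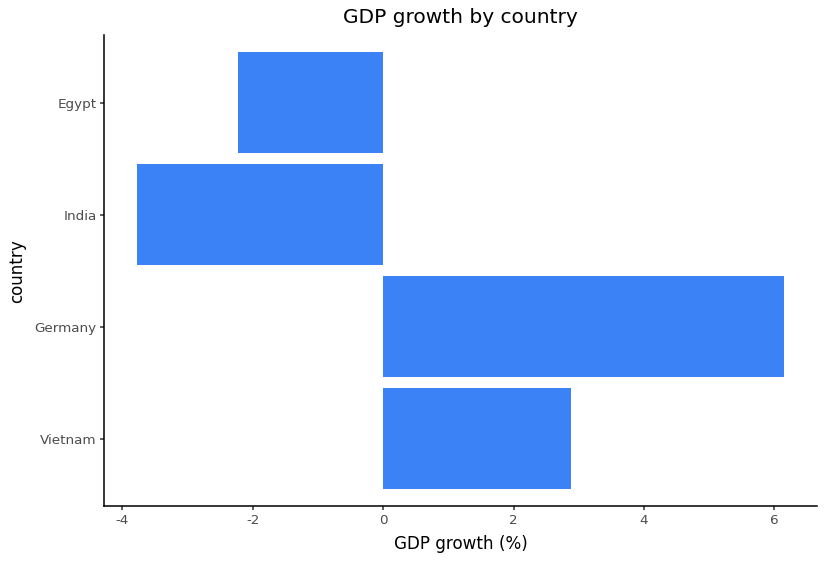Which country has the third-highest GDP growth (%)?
Egypt

Top 4: Germany ≈ 6, Vietnam ≈ 3, Egypt ≈ -2, India ≈ -4.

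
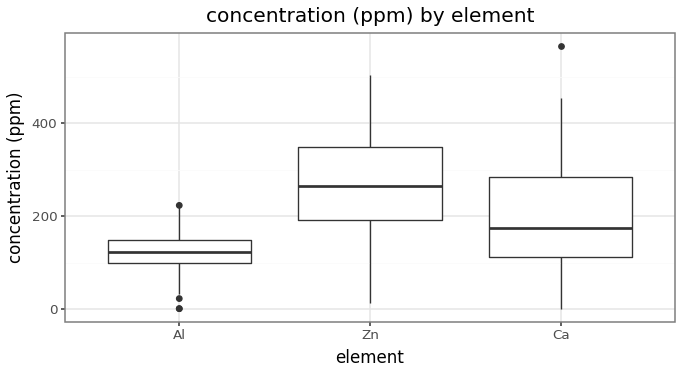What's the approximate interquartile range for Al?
Q3 ≈ 140, Q1 ≈ 100; IQR ≈ 40.

≈ 40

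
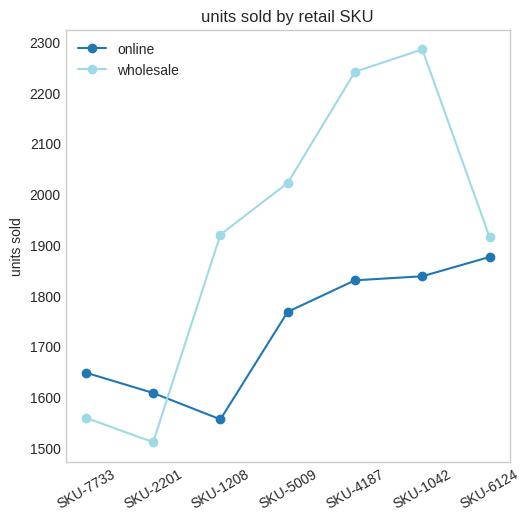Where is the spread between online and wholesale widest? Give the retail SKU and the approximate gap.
SKU-1042: online ≈ 1800, wholesale ≈ 2300 → gap ≈ 500. Next-largest (SKU-4187) is only ≈ 400.

SKU-1042, ≈ 500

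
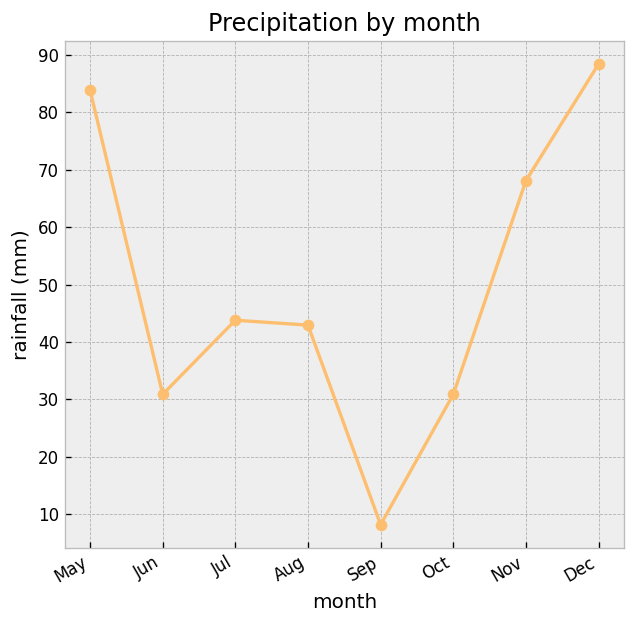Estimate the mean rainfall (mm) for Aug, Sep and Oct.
≈ 27

(40 + 10 + 30) / 3 ≈ 27.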